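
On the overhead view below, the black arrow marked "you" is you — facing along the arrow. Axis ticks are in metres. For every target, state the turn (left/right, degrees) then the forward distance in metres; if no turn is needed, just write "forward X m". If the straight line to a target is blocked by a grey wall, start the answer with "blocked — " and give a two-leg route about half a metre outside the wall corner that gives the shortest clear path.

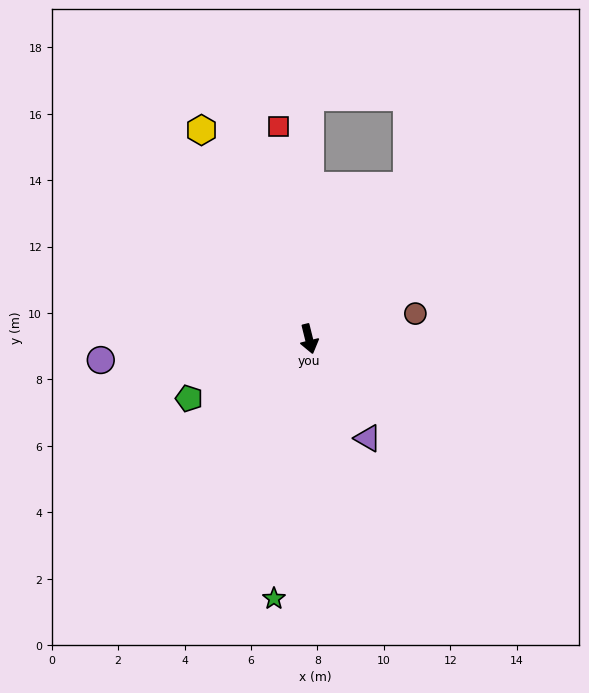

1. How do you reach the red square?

turn left 174°, forward 6.5 m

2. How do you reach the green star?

turn right 22°, forward 7.9 m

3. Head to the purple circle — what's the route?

turn right 98°, forward 6.3 m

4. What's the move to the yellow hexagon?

turn right 167°, forward 7.1 m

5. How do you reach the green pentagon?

turn right 78°, forward 4.0 m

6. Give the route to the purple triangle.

turn left 17°, forward 3.5 m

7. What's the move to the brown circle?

turn left 89°, forward 3.3 m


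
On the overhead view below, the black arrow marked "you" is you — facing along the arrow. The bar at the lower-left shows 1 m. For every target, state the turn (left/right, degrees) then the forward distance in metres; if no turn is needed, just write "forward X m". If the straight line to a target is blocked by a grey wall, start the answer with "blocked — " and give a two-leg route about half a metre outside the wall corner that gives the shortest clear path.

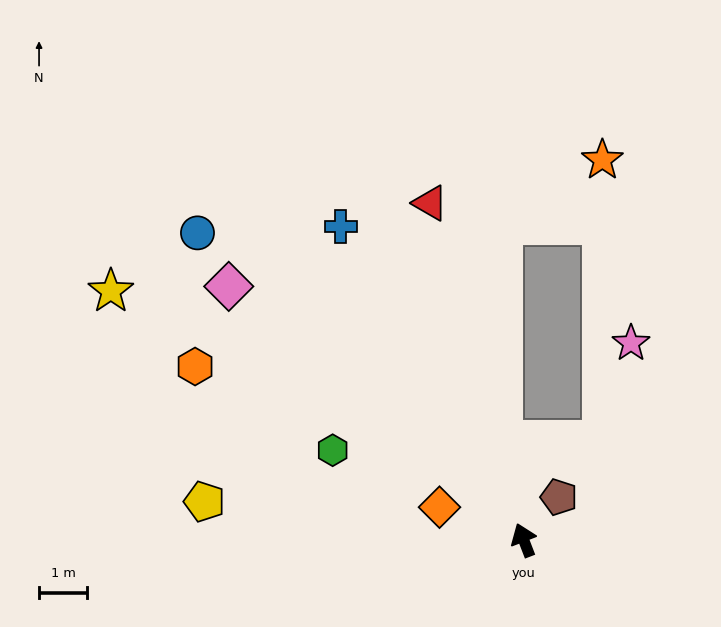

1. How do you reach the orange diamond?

turn left 48°, forward 1.9 m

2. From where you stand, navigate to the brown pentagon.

turn right 60°, forward 1.2 m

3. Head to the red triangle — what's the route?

turn right 6°, forward 7.3 m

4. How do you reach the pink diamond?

turn left 28°, forward 8.1 m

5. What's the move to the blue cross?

turn left 9°, forward 7.6 m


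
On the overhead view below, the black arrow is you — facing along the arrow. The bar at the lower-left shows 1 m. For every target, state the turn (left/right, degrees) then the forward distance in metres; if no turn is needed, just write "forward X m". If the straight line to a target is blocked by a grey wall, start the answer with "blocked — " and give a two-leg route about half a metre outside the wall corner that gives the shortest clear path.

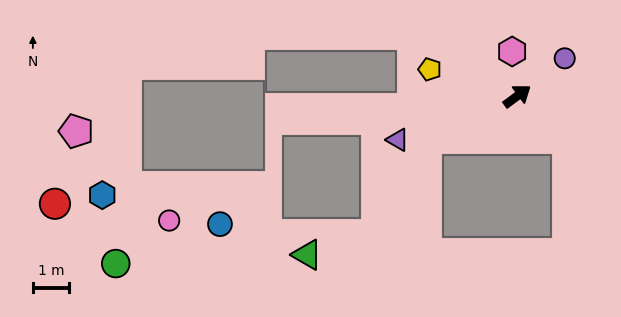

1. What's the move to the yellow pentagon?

turn left 127°, forward 2.5 m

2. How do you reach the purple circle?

turn left 2°, forward 1.7 m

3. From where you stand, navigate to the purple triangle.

turn left 164°, forward 3.5 m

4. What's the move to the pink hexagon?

turn left 60°, forward 1.2 m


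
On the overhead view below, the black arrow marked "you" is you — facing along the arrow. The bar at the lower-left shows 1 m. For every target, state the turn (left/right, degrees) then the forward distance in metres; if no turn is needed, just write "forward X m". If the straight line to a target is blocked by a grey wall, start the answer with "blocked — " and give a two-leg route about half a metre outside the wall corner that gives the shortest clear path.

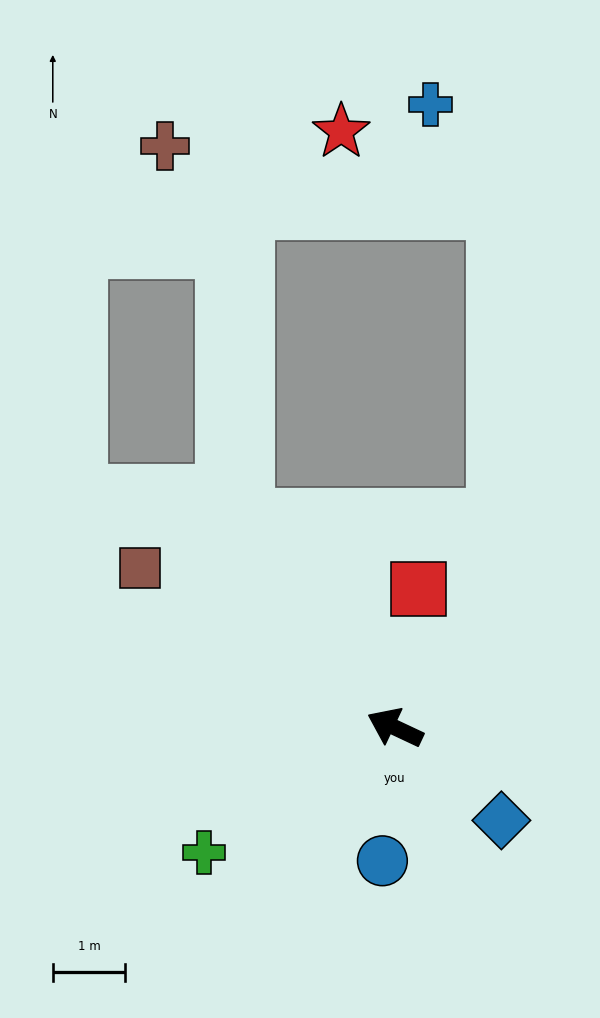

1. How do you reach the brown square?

turn right 7°, forward 4.2 m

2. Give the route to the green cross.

turn left 58°, forward 3.2 m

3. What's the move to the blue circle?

turn left 110°, forward 1.9 m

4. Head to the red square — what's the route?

turn right 74°, forward 1.9 m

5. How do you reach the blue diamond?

turn left 164°, forward 2.0 m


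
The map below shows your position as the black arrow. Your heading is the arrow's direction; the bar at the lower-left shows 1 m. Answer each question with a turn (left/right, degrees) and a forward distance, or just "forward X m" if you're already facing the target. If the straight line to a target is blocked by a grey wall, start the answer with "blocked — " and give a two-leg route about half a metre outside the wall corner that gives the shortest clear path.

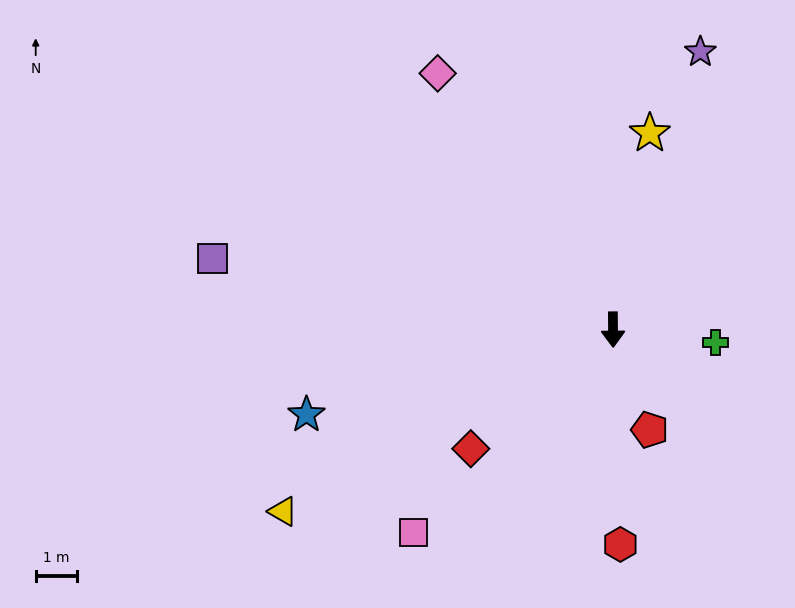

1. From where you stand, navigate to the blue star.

turn right 75°, forward 7.7 m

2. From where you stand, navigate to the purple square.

turn right 101°, forward 9.9 m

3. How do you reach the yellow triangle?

turn right 62°, forward 9.1 m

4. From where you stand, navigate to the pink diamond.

turn right 146°, forward 7.5 m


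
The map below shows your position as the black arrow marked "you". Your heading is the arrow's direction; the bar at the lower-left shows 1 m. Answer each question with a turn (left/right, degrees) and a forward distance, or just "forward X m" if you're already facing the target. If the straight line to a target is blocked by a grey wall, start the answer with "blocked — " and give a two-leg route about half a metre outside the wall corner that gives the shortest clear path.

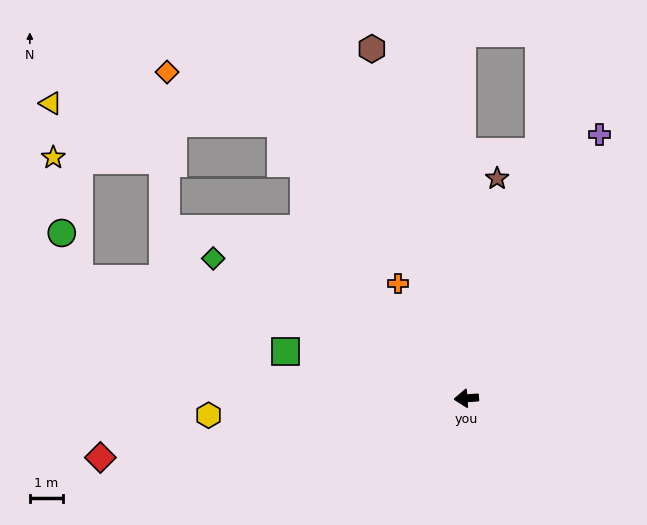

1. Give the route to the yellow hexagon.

forward 7.8 m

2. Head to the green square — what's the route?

turn right 19°, forward 5.7 m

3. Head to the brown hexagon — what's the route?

turn right 79°, forward 11.0 m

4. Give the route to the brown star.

turn right 102°, forward 6.7 m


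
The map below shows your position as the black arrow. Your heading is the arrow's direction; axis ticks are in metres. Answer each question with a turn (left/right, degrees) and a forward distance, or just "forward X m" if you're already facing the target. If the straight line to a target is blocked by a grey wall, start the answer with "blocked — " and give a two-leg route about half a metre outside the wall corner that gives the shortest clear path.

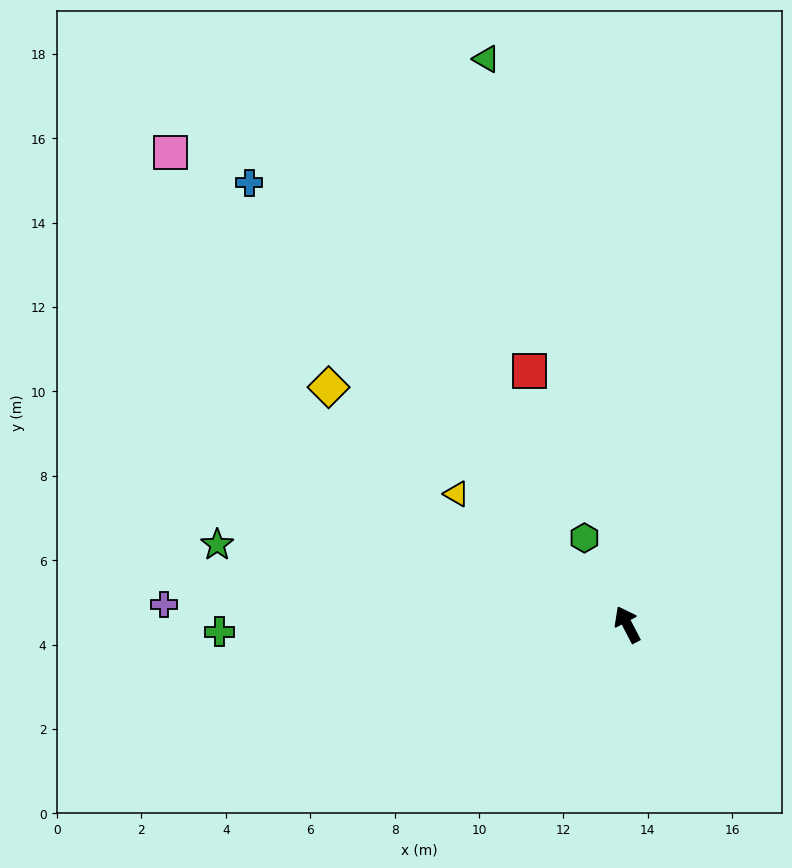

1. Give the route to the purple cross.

turn left 60°, forward 11.0 m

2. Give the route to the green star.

turn left 51°, forward 9.9 m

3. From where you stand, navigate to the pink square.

turn left 17°, forward 15.6 m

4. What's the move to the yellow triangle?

turn left 25°, forward 5.1 m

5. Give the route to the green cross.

turn left 63°, forward 9.7 m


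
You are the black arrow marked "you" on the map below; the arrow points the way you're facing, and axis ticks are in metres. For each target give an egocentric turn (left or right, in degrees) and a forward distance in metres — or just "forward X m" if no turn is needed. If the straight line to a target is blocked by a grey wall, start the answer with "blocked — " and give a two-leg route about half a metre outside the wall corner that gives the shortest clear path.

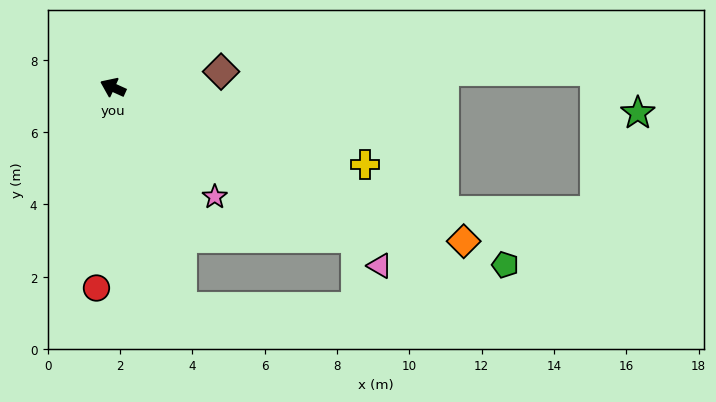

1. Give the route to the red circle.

turn left 110°, forward 5.6 m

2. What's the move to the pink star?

turn left 157°, forward 4.1 m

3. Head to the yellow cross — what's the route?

turn right 173°, forward 7.3 m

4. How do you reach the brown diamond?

turn right 147°, forward 3.0 m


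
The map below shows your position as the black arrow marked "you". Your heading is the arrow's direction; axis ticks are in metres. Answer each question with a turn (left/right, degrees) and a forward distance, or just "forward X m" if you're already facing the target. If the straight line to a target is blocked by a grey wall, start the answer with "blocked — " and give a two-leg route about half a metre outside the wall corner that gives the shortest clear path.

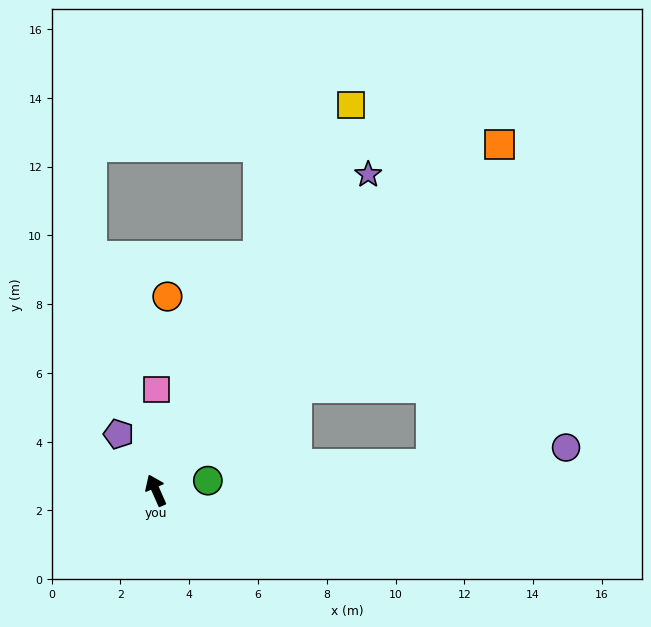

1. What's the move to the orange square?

turn right 69°, forward 14.2 m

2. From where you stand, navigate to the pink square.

turn right 24°, forward 2.9 m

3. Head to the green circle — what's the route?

turn right 103°, forward 1.5 m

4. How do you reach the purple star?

turn right 58°, forward 11.1 m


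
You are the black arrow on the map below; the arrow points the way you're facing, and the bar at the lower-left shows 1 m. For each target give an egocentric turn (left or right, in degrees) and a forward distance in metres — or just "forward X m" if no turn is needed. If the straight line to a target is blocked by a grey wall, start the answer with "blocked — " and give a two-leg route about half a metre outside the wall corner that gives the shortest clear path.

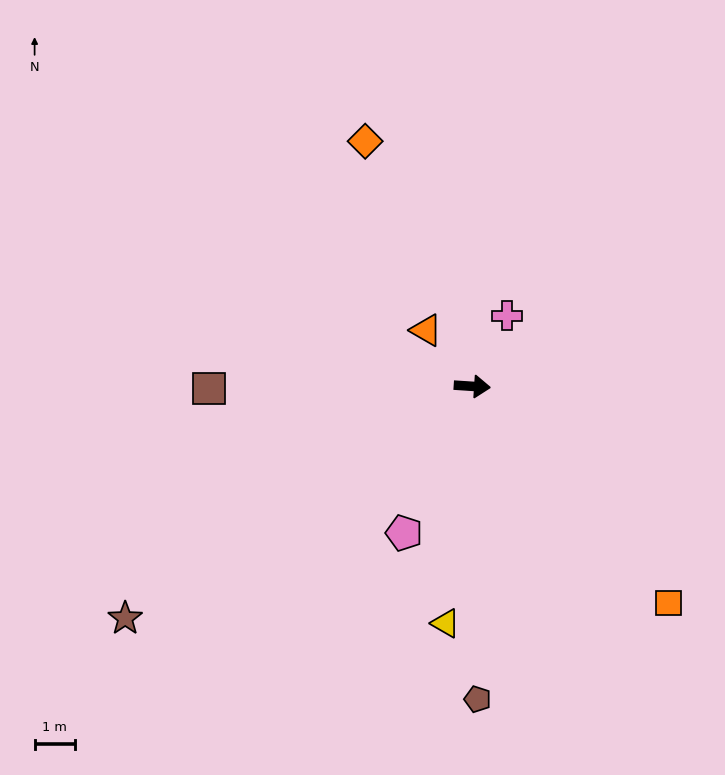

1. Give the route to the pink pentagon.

turn right 111°, forward 4.0 m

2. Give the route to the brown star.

turn right 142°, forward 10.3 m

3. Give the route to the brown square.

turn right 176°, forward 6.5 m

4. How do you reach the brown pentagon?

turn right 85°, forward 7.7 m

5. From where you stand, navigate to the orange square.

turn right 44°, forward 7.2 m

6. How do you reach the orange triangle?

turn left 133°, forward 1.8 m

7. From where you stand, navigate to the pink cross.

turn left 68°, forward 1.9 m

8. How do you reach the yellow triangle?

turn right 93°, forward 5.9 m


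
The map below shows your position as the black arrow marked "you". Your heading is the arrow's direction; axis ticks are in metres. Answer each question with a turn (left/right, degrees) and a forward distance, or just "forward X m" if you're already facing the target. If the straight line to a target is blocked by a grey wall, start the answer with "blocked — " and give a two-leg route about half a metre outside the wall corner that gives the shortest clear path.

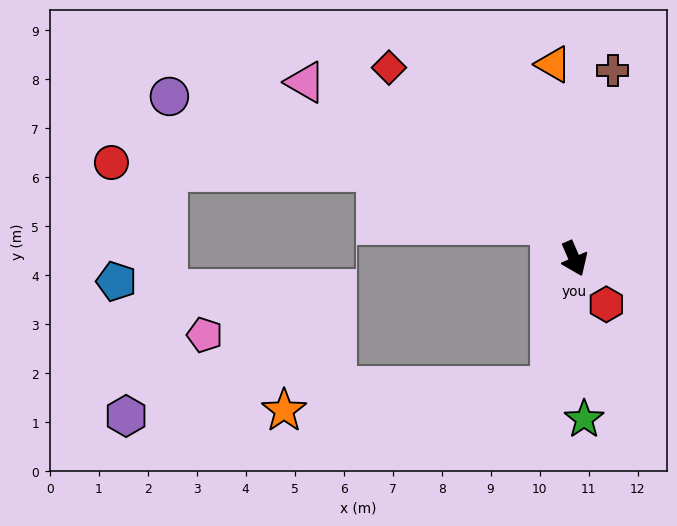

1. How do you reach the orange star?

blocked — turn right 34°, forward 2.7 m, then turn right 74°, forward 5.5 m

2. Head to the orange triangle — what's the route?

turn left 163°, forward 4.0 m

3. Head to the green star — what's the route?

turn right 20°, forward 3.3 m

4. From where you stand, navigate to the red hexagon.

turn left 12°, forward 1.1 m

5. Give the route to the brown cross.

turn left 145°, forward 3.9 m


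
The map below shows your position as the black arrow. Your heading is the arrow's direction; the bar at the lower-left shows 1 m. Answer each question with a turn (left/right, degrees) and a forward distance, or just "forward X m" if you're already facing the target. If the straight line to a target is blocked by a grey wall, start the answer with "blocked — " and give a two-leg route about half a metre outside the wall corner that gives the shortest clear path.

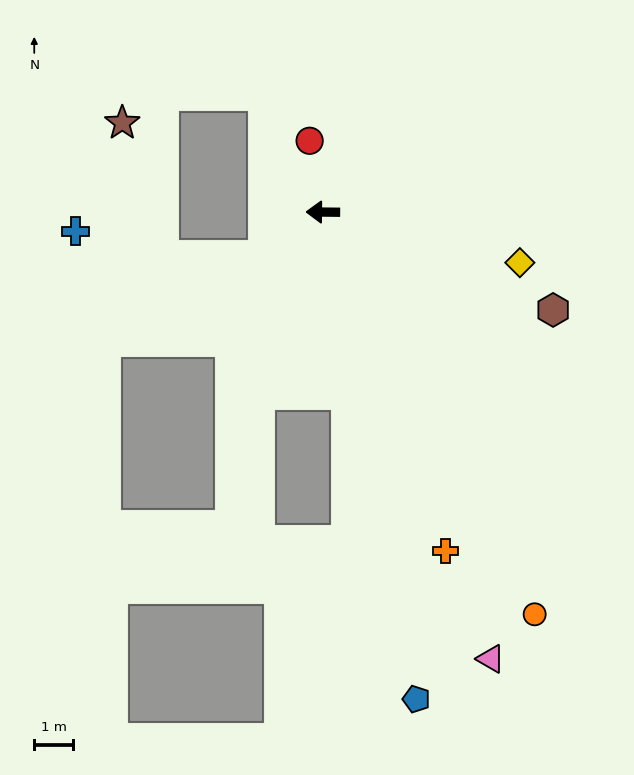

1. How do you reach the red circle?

turn right 79°, forward 1.9 m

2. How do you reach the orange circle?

turn left 118°, forward 11.6 m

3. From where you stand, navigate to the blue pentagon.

turn left 101°, forward 12.7 m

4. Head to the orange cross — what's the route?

turn left 110°, forward 9.2 m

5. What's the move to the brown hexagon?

turn left 158°, forward 6.4 m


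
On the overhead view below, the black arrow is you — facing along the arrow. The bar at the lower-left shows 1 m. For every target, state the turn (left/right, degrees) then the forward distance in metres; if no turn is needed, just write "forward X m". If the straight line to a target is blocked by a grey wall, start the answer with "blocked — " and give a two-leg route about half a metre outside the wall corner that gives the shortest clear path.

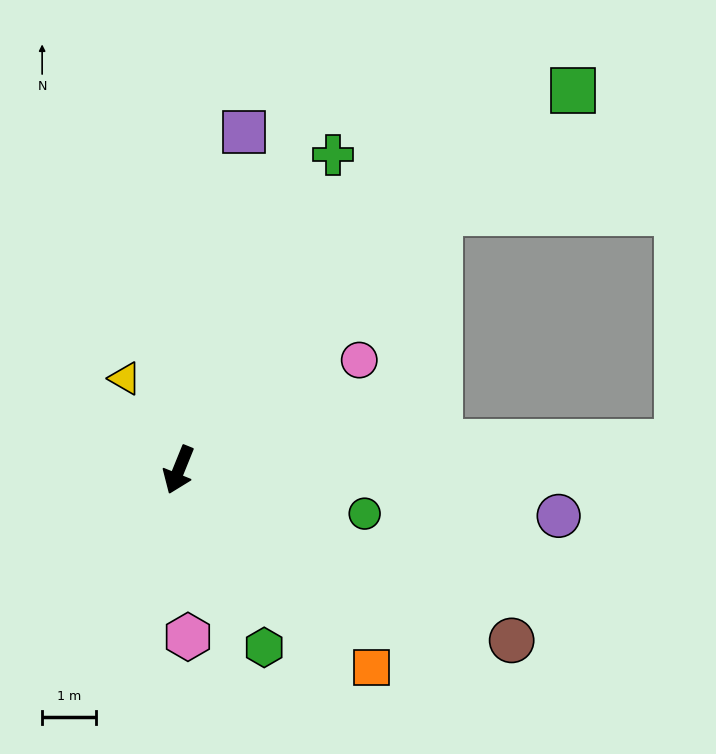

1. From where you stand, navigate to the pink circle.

turn left 143°, forward 3.9 m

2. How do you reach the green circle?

turn left 99°, forward 3.6 m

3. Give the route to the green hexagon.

turn left 48°, forward 3.7 m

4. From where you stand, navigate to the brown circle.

turn left 85°, forward 7.0 m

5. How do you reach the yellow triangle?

turn right 127°, forward 2.0 m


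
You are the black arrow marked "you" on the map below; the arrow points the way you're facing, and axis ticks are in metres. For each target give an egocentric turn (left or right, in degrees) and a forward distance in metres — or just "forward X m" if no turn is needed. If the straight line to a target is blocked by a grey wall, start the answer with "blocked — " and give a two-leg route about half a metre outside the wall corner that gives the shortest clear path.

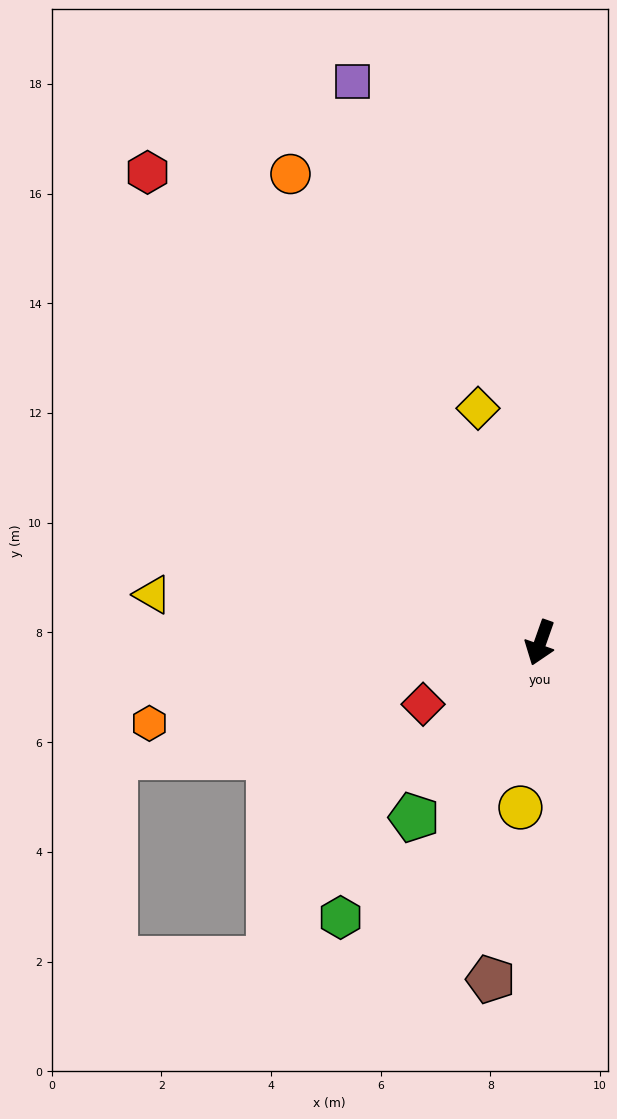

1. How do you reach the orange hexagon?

turn right 59°, forward 7.3 m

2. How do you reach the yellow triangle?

turn right 78°, forward 7.1 m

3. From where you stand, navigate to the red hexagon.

turn right 121°, forward 11.2 m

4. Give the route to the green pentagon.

turn right 16°, forward 3.9 m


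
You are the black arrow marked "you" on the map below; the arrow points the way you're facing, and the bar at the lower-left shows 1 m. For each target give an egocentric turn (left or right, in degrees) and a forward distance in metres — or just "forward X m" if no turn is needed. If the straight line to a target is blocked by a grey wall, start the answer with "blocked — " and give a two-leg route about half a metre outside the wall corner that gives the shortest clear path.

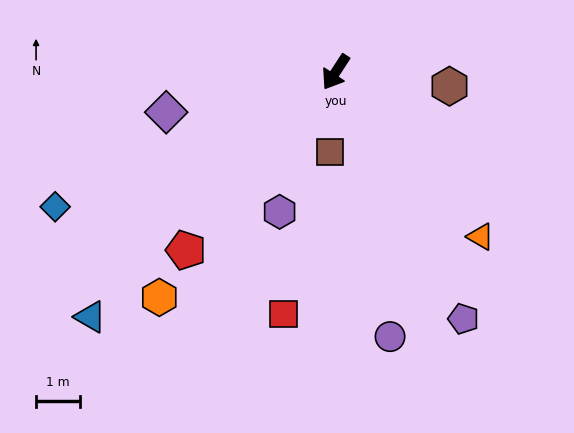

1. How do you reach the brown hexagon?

turn left 116°, forward 2.6 m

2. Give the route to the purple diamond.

turn right 44°, forward 4.0 m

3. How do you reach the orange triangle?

turn left 74°, forward 5.0 m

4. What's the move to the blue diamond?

turn right 31°, forward 7.1 m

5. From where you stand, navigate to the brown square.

turn left 29°, forward 1.8 m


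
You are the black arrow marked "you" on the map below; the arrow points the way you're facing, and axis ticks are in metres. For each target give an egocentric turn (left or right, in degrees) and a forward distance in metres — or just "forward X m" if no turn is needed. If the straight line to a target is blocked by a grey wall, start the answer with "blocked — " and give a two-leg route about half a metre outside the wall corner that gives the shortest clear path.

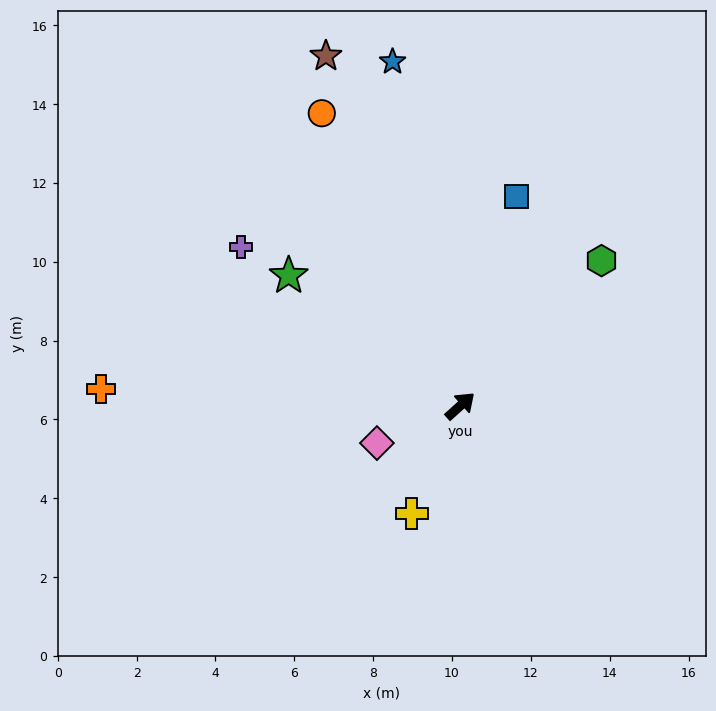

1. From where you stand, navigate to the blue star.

turn left 59°, forward 8.9 m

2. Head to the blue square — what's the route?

turn left 33°, forward 5.5 m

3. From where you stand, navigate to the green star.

turn left 101°, forward 5.5 m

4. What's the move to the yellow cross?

turn right 156°, forward 3.0 m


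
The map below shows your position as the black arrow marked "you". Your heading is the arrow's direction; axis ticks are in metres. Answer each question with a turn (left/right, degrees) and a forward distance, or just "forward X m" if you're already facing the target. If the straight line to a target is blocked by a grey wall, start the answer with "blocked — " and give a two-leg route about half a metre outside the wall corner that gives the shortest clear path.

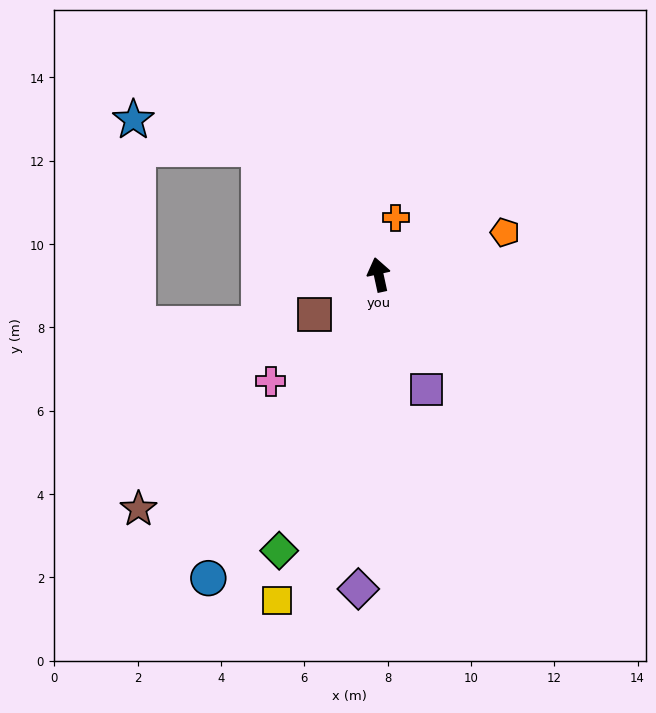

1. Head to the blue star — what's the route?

blocked — turn left 31°, forward 4.2 m, then turn left 34°, forward 3.1 m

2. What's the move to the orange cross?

turn right 29°, forward 1.4 m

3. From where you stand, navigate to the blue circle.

turn left 138°, forward 8.4 m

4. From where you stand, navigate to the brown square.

turn left 110°, forward 1.8 m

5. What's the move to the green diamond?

turn left 148°, forward 7.0 m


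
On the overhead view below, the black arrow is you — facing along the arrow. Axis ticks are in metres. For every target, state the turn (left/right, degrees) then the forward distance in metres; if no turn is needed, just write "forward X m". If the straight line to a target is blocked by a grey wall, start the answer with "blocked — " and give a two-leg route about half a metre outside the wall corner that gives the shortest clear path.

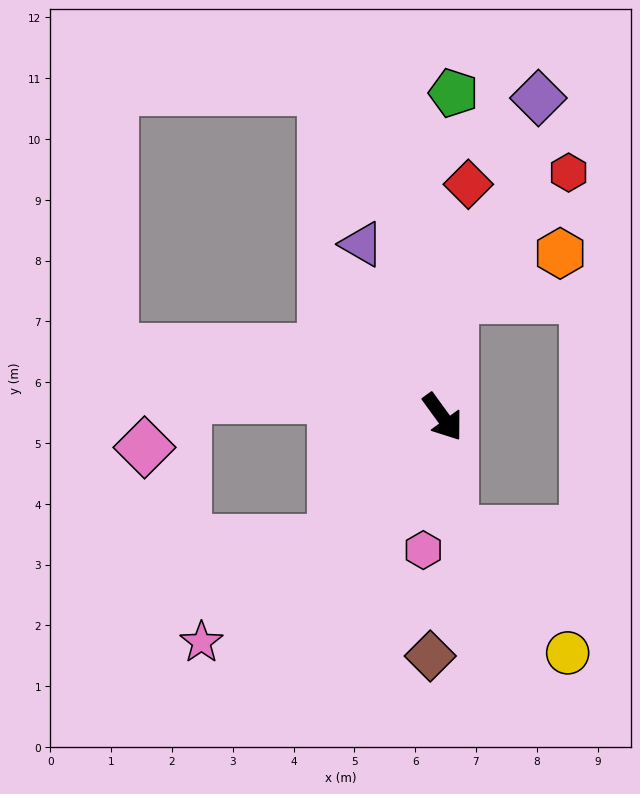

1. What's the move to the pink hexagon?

turn right 44°, forward 2.2 m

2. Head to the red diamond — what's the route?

turn left 138°, forward 3.9 m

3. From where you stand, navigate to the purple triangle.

turn left 169°, forward 3.1 m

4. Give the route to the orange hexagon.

blocked — turn left 139°, forward 2.0 m, then turn right 63°, forward 1.9 m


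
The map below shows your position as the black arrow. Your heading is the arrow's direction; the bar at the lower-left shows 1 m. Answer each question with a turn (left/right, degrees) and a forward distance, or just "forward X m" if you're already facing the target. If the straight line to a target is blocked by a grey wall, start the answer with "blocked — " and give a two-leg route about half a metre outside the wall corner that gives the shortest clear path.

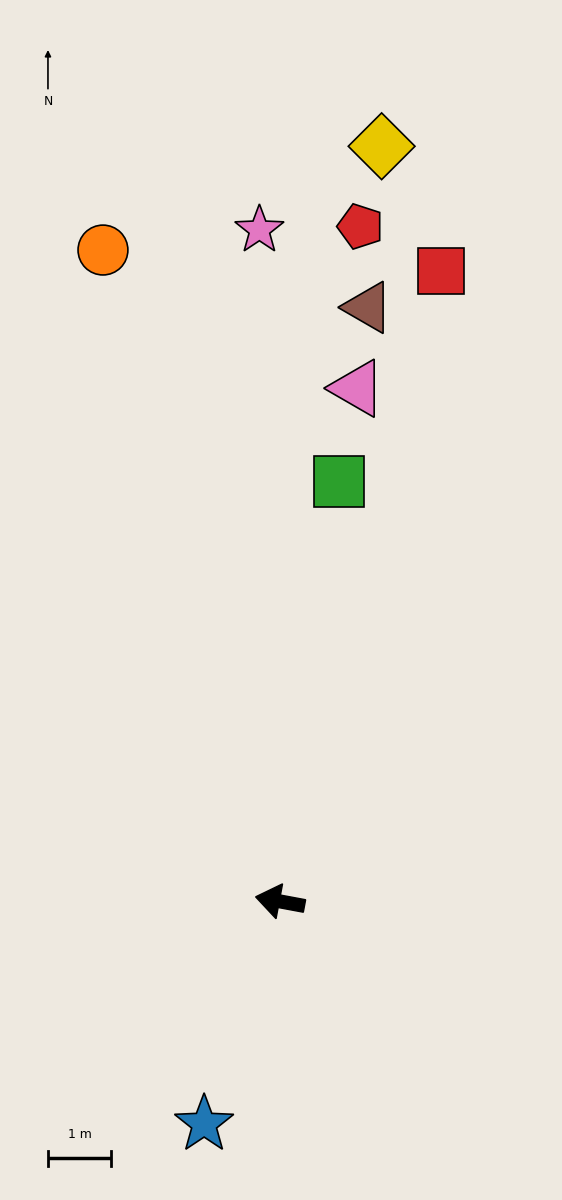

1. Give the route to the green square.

turn right 87°, forward 6.7 m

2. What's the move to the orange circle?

turn right 64°, forward 10.7 m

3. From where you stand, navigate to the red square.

turn right 94°, forward 10.3 m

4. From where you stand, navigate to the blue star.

turn left 82°, forward 3.7 m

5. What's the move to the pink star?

turn right 78°, forward 10.6 m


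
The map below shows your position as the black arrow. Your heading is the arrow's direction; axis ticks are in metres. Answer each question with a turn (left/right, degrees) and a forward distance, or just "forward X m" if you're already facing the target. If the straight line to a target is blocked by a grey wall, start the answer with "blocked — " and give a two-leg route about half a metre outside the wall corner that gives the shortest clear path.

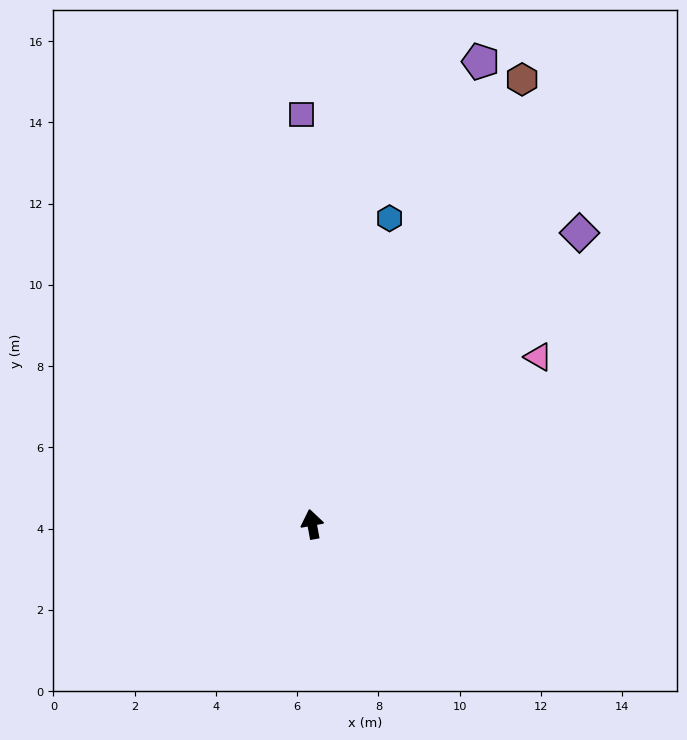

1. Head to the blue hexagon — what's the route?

turn right 25°, forward 7.8 m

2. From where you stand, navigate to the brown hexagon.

turn right 36°, forward 12.1 m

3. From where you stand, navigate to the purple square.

turn right 9°, forward 10.1 m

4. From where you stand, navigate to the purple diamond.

turn right 53°, forward 9.7 m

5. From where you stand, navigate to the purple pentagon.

turn right 30°, forward 12.1 m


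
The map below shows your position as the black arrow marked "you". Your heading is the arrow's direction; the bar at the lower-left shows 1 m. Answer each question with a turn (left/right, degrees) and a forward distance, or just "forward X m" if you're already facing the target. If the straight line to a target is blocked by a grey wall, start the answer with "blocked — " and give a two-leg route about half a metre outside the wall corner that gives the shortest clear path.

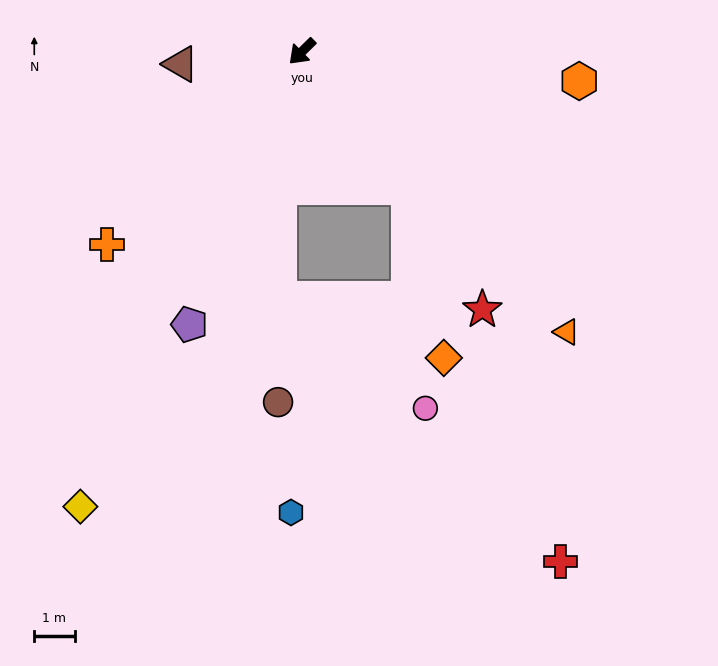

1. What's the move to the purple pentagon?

turn left 23°, forward 7.3 m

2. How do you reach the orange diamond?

blocked — turn left 83°, forward 4.3 m, then turn right 26°, forward 4.3 m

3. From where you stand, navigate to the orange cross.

forward 6.8 m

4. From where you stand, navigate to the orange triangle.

turn left 89°, forward 9.5 m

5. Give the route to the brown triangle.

turn right 39°, forward 3.0 m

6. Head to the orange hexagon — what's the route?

turn left 129°, forward 6.9 m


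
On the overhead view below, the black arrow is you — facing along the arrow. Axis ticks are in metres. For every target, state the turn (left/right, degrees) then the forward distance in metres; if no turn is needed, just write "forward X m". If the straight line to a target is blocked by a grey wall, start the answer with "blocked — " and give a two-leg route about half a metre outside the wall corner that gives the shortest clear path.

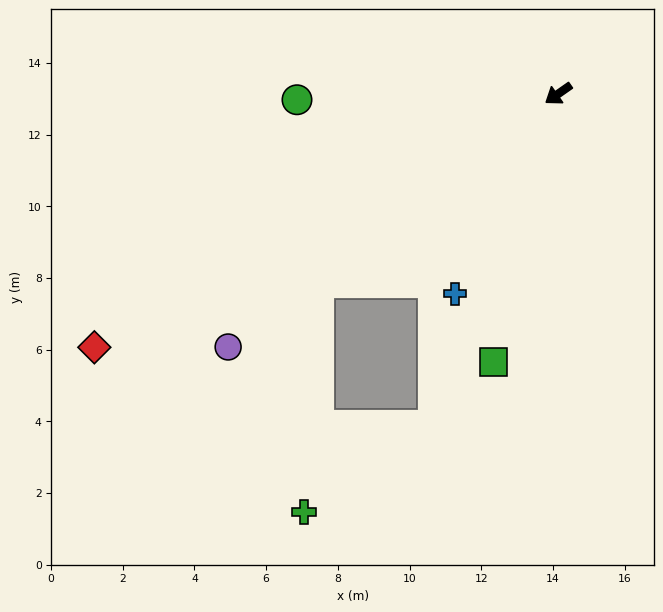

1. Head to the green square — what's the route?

turn left 41°, forward 7.7 m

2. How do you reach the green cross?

blocked — turn left 34°, forward 9.9 m, then turn right 35°, forward 4.3 m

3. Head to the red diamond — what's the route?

turn right 6°, forward 14.8 m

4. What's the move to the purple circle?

turn left 2°, forward 11.6 m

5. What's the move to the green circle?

turn right 34°, forward 7.3 m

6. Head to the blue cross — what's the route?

turn left 28°, forward 6.3 m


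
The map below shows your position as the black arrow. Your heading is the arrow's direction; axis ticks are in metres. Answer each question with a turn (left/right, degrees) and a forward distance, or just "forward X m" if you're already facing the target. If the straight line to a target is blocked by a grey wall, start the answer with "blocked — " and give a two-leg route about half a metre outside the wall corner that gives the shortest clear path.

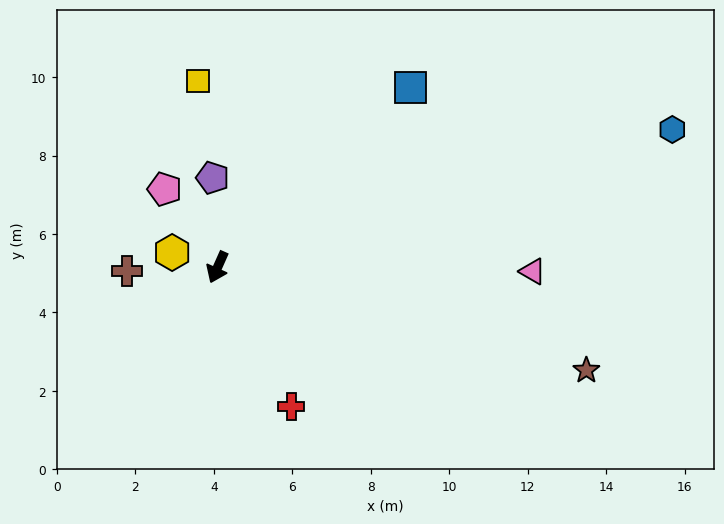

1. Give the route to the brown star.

turn left 98°, forward 9.8 m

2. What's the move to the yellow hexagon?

turn right 84°, forward 1.2 m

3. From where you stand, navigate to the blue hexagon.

turn left 131°, forward 12.1 m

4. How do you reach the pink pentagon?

turn right 122°, forward 2.4 m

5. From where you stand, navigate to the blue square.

turn left 157°, forward 6.7 m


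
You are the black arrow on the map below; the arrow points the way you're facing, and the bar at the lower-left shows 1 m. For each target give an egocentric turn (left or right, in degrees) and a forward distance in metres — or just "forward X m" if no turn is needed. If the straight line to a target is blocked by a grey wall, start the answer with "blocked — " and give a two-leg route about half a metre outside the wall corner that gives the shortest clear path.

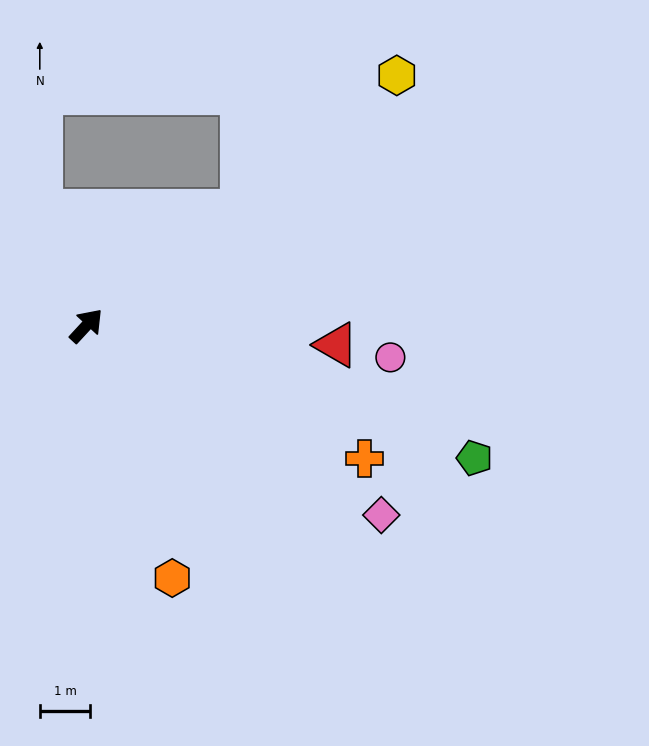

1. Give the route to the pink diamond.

turn right 80°, forward 6.9 m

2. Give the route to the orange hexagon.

turn right 119°, forward 5.3 m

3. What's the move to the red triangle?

turn right 52°, forward 5.0 m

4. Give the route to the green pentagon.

turn right 66°, forward 8.1 m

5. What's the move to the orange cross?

turn right 73°, forward 6.1 m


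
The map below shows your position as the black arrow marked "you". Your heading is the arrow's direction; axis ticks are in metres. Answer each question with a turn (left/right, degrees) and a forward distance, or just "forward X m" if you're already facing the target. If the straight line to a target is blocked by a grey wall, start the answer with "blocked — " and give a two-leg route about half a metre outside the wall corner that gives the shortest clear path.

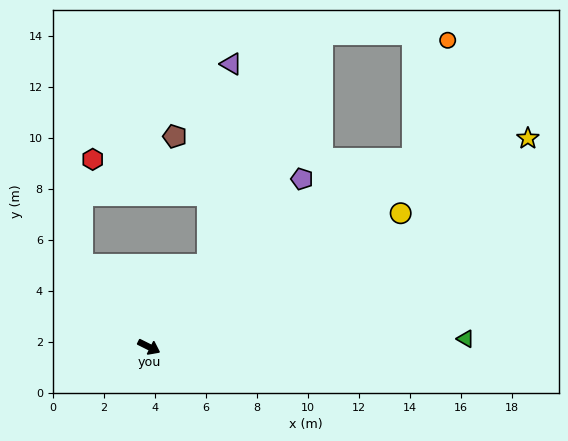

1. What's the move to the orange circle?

blocked — turn left 62°, forward 12.7 m, then turn left 38°, forward 4.8 m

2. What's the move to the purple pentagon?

turn left 74°, forward 8.9 m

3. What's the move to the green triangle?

turn left 28°, forward 12.4 m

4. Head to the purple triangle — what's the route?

blocked — turn left 81°, forward 4.0 m, then turn left 29°, forward 7.9 m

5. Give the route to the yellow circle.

turn left 55°, forward 11.2 m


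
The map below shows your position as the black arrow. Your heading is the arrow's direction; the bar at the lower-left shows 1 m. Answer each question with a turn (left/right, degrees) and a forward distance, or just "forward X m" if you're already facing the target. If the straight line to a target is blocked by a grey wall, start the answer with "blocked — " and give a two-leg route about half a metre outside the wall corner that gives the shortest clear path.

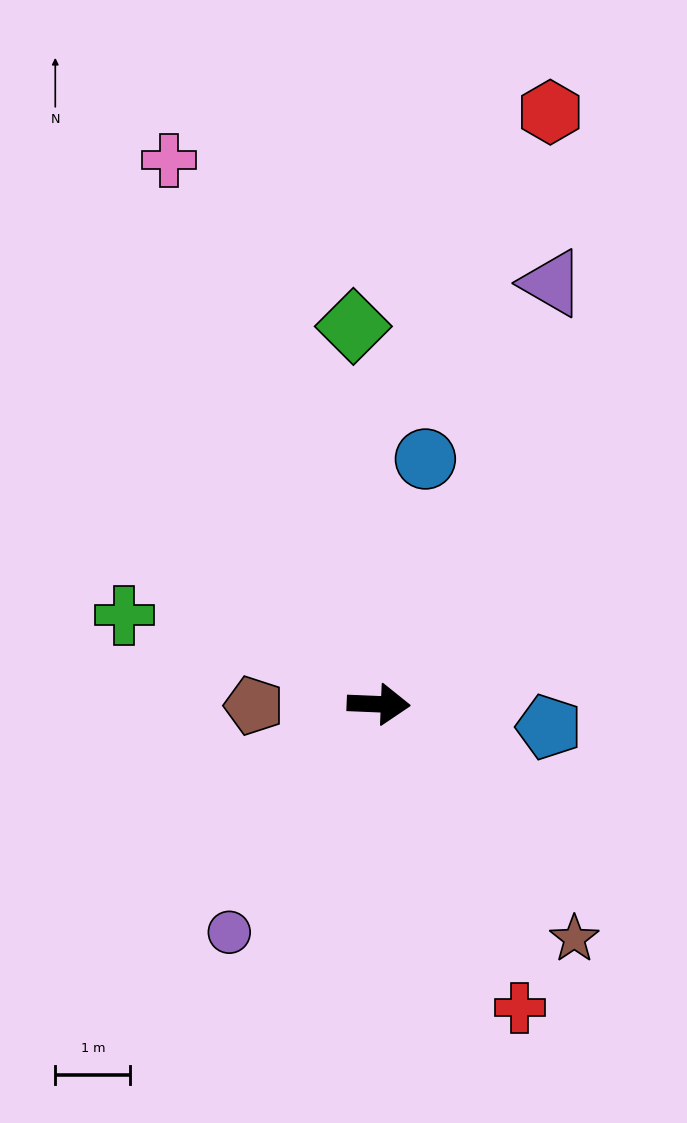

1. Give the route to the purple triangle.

turn left 70°, forward 6.1 m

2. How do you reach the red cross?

turn right 63°, forward 4.5 m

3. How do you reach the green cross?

turn left 163°, forward 3.6 m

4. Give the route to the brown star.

turn right 48°, forward 4.1 m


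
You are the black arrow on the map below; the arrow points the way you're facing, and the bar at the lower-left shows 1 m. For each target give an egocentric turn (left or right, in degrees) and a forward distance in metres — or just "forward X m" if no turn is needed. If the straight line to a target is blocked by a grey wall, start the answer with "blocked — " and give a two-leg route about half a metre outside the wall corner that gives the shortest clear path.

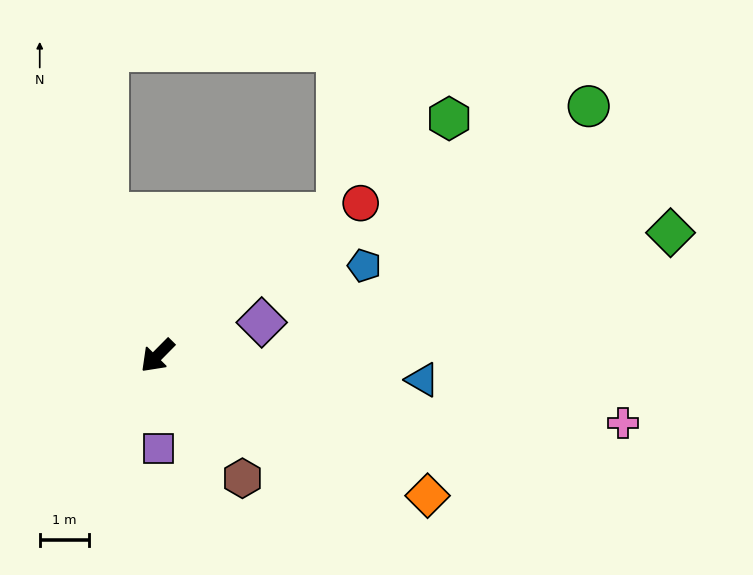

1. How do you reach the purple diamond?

turn left 152°, forward 2.2 m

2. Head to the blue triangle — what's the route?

turn left 129°, forward 5.4 m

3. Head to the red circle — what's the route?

turn left 172°, forward 5.2 m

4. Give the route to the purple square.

turn left 45°, forward 1.9 m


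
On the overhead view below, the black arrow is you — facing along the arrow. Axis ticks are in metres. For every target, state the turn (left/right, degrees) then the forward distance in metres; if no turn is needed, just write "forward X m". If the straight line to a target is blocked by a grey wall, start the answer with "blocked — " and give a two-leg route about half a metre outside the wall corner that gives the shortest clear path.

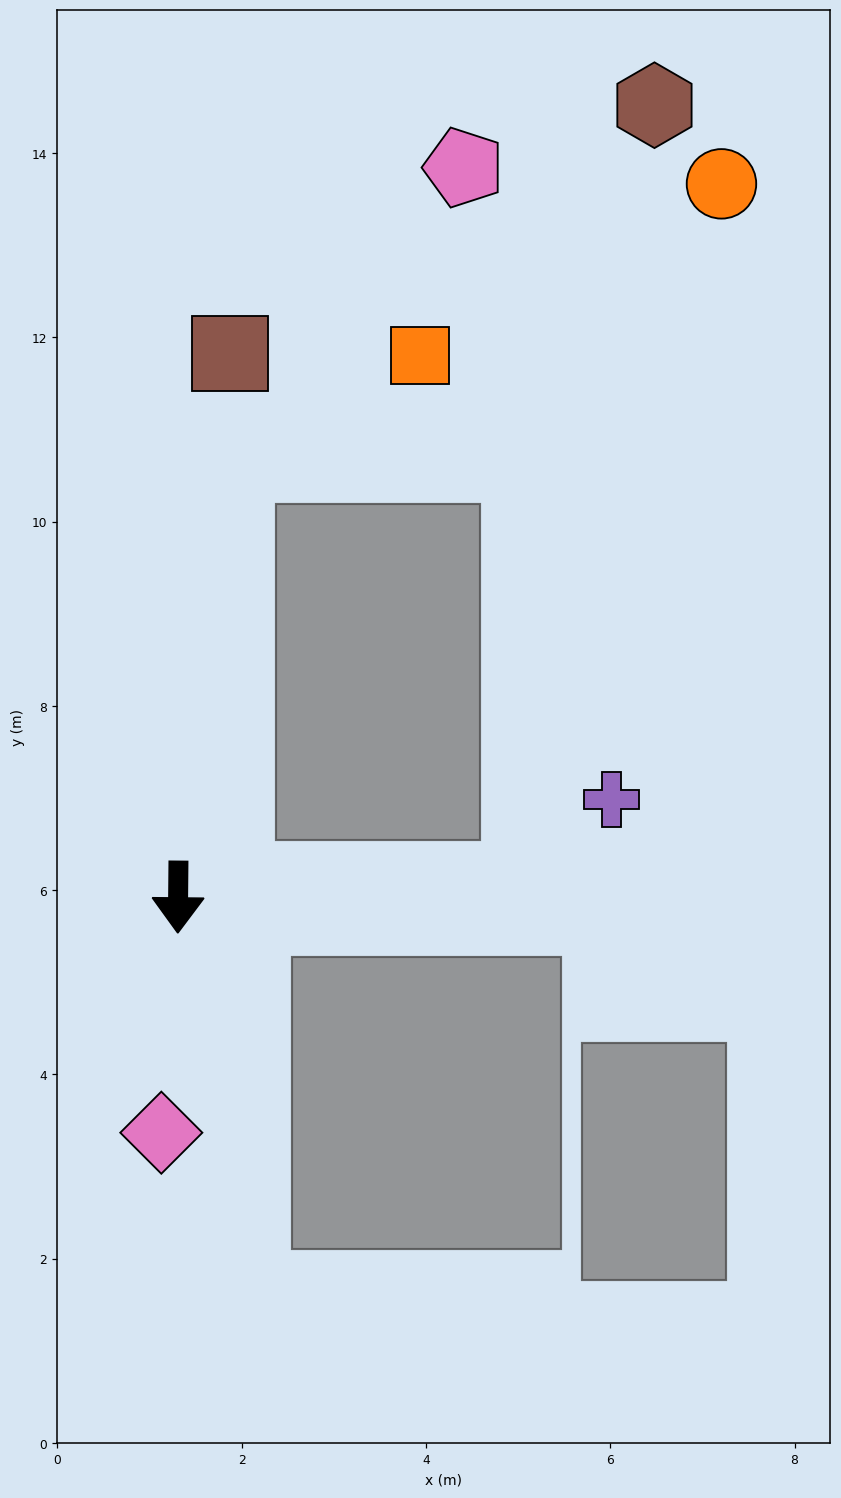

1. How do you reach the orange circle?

blocked — turn left 93°, forward 3.7 m, then turn left 72°, forward 7.9 m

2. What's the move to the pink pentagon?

blocked — turn left 173°, forward 4.8 m, then turn right 30°, forward 4.1 m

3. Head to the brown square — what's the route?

turn left 175°, forward 5.9 m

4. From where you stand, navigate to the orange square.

blocked — turn left 173°, forward 4.8 m, then turn right 52°, forward 2.3 m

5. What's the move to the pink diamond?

turn right 4°, forward 2.6 m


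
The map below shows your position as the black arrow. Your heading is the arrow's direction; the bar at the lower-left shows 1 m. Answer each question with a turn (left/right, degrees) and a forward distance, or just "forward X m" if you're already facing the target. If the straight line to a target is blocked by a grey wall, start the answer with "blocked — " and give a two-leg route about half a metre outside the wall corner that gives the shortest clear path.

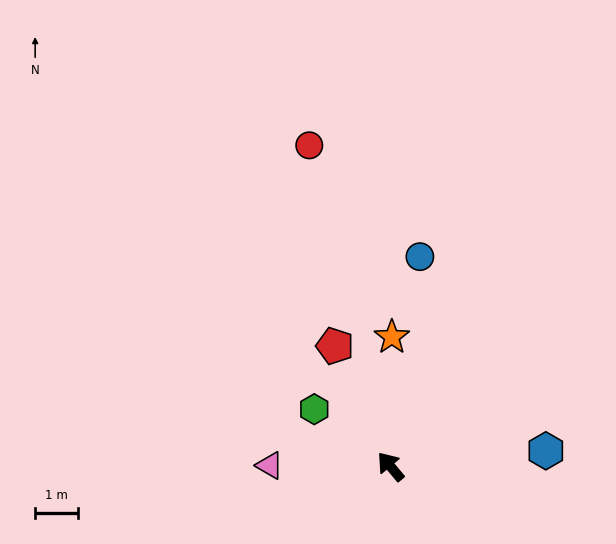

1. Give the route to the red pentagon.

turn right 15°, forward 3.1 m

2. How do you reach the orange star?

turn right 40°, forward 3.0 m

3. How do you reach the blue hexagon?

turn right 124°, forward 3.7 m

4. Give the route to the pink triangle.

turn left 50°, forward 2.8 m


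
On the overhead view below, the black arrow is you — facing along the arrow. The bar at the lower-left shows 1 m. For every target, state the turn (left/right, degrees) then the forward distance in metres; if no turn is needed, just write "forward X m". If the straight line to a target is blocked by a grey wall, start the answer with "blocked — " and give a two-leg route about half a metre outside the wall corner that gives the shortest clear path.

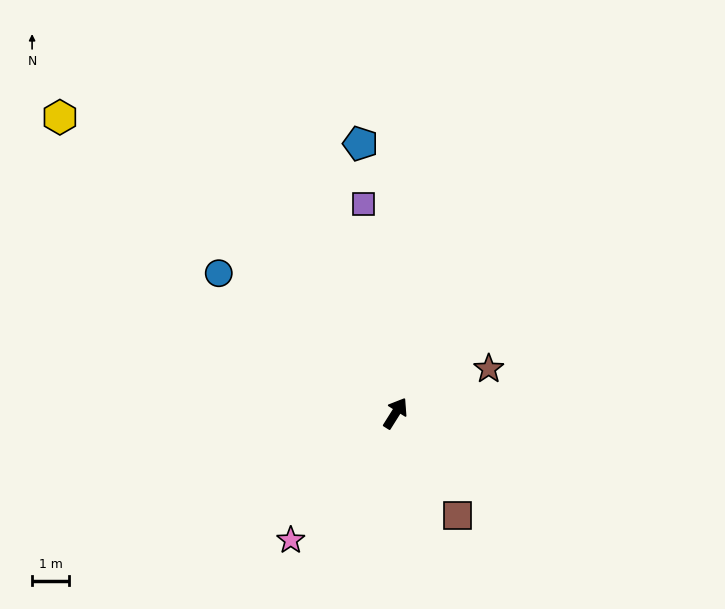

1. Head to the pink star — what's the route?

turn left 173°, forward 4.5 m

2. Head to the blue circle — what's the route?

turn left 84°, forward 6.1 m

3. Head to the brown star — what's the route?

turn right 32°, forward 2.8 m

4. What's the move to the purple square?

turn left 41°, forward 5.7 m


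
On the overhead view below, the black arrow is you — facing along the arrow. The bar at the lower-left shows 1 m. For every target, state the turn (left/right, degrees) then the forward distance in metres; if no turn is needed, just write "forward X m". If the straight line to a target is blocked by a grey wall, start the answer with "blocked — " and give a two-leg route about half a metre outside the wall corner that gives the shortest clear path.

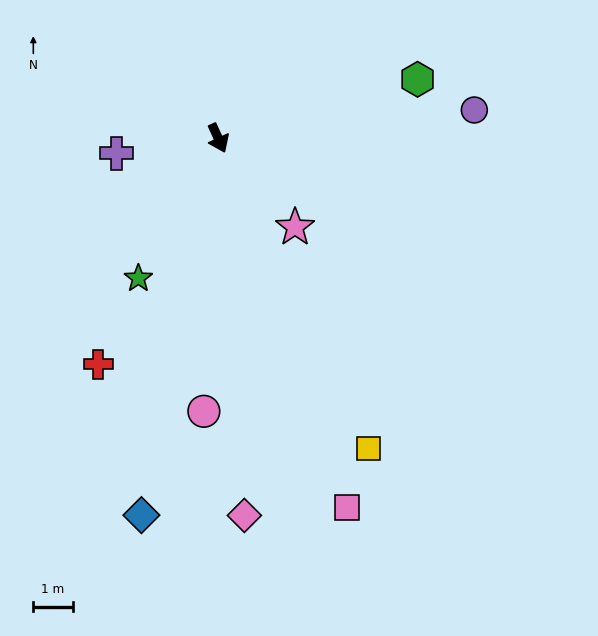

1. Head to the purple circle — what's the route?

turn left 72°, forward 6.5 m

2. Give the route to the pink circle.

turn right 28°, forward 6.9 m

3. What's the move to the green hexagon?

turn left 82°, forward 5.3 m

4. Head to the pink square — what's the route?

turn right 5°, forward 9.9 m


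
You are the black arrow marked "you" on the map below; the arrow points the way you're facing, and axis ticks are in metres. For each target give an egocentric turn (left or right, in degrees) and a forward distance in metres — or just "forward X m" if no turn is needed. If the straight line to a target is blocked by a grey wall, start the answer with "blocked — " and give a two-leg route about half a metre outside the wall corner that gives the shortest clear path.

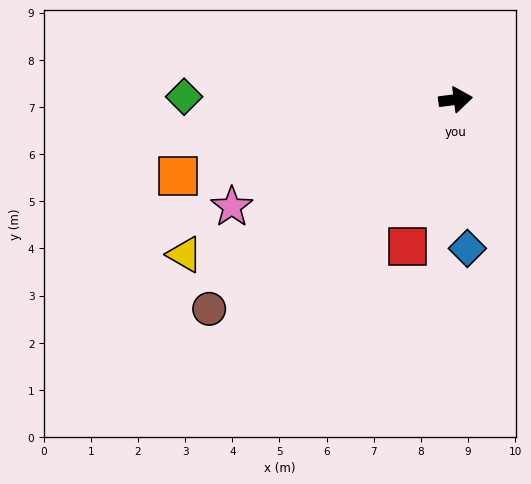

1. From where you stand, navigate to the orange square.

turn right 172°, forward 6.1 m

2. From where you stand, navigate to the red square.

turn right 115°, forward 3.3 m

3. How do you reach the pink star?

turn right 162°, forward 5.3 m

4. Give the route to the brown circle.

turn right 147°, forward 6.9 m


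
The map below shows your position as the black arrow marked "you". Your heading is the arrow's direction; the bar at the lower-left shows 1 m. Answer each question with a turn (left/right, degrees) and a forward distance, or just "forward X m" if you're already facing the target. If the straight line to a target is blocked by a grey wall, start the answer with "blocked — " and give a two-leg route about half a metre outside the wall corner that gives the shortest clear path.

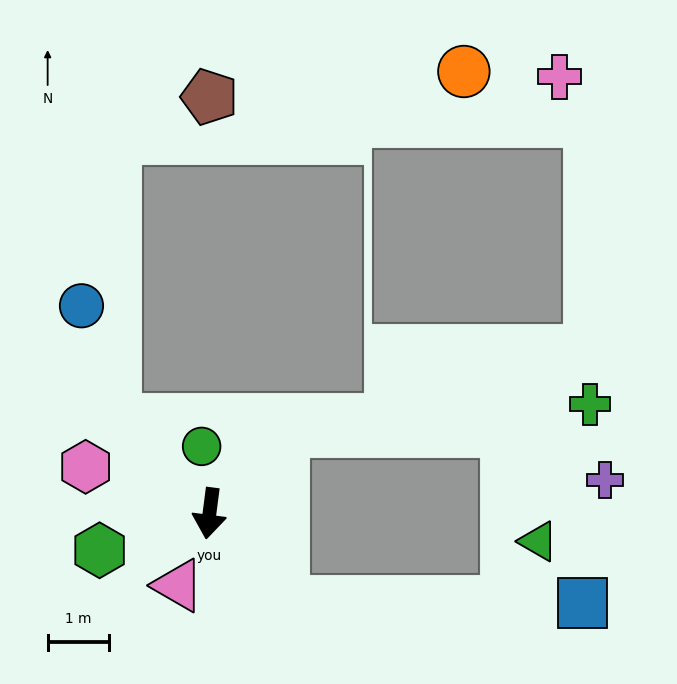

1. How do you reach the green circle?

turn right 166°, forward 1.1 m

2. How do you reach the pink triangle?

turn right 16°, forward 1.3 m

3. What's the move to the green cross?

blocked — turn left 145°, forward 1.8 m, then turn right 42°, forward 5.0 m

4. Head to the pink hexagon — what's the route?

turn right 103°, forward 2.2 m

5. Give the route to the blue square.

blocked — turn left 47°, forward 1.9 m, then turn left 50°, forward 4.9 m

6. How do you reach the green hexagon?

turn right 64°, forward 1.9 m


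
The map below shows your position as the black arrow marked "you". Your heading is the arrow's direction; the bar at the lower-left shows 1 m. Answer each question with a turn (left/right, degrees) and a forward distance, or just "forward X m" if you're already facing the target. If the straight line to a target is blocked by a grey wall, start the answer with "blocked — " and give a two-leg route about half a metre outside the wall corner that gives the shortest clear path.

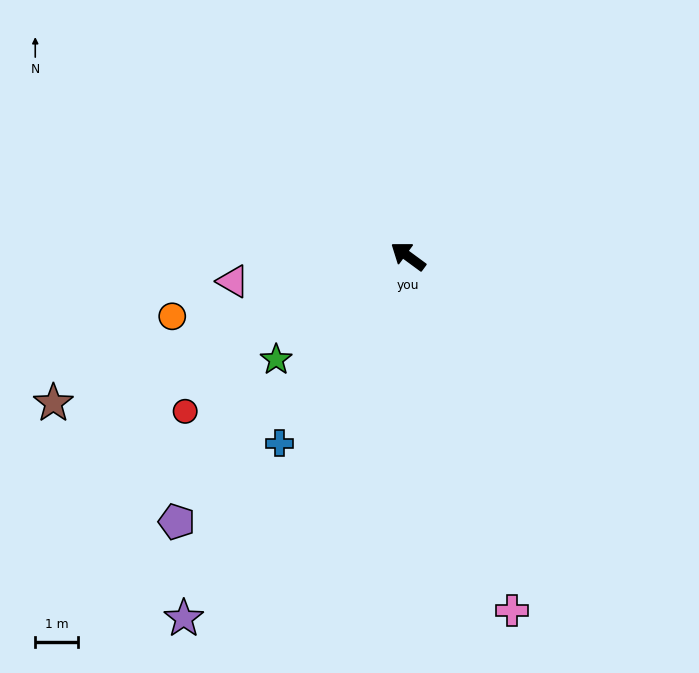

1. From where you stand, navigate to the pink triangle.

turn left 44°, forward 4.2 m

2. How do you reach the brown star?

turn left 59°, forward 9.0 m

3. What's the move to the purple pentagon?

turn left 85°, forward 8.3 m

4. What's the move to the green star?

turn left 74°, forward 3.9 m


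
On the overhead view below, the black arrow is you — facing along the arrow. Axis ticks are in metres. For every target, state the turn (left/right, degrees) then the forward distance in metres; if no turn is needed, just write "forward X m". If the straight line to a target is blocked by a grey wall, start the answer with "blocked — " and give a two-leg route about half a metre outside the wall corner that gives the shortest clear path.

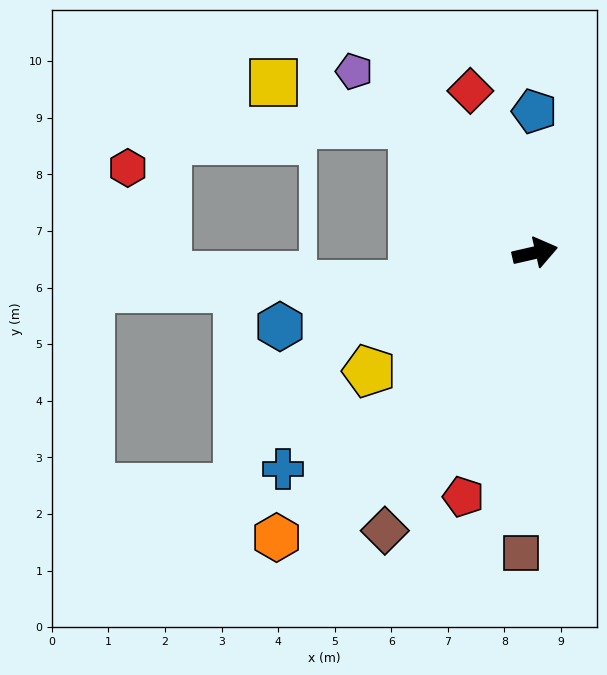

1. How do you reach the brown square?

turn right 106°, forward 5.3 m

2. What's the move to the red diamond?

turn left 99°, forward 3.1 m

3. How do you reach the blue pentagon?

turn left 77°, forward 2.5 m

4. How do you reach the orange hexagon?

turn right 145°, forward 6.8 m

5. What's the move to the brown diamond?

turn right 131°, forward 5.6 m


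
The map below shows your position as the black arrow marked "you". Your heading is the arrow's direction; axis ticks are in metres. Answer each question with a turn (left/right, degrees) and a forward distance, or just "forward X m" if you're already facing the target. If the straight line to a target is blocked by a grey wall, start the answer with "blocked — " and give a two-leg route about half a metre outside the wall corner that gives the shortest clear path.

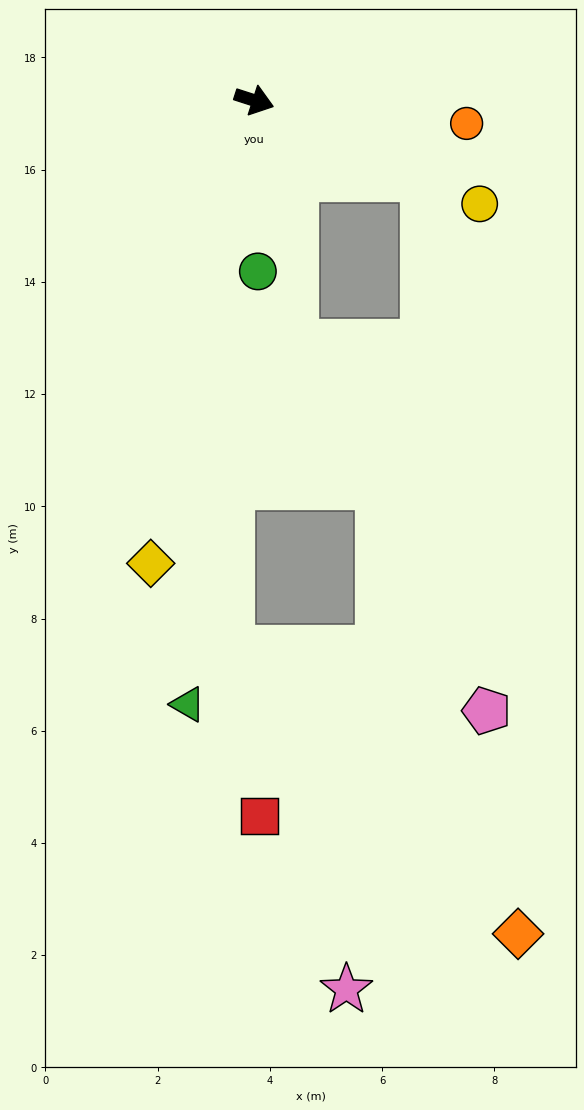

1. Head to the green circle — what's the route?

turn right 71°, forward 3.0 m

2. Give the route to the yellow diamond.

turn right 85°, forward 8.5 m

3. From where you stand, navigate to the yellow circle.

turn right 7°, forward 4.4 m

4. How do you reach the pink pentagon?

blocked — turn right 6°, forward 3.3 m, then turn right 59°, forward 9.6 m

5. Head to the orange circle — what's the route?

turn left 12°, forward 3.8 m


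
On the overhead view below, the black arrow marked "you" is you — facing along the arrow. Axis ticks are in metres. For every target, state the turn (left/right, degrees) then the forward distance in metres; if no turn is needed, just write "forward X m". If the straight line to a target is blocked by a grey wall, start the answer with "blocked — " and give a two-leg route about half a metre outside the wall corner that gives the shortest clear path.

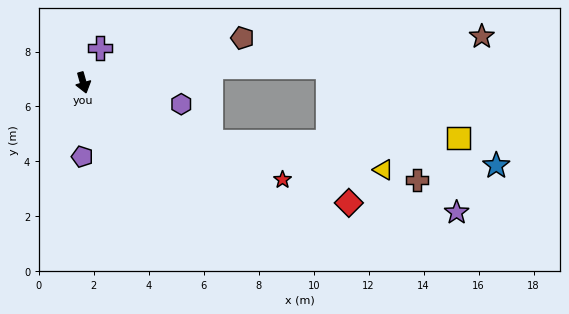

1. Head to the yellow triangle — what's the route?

blocked — turn left 50°, forward 5.1 m, then turn left 15°, forward 6.3 m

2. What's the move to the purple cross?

turn left 138°, forward 1.4 m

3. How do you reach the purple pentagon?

turn right 16°, forward 2.7 m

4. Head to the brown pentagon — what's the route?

turn left 90°, forward 6.0 m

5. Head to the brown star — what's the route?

turn left 81°, forward 14.6 m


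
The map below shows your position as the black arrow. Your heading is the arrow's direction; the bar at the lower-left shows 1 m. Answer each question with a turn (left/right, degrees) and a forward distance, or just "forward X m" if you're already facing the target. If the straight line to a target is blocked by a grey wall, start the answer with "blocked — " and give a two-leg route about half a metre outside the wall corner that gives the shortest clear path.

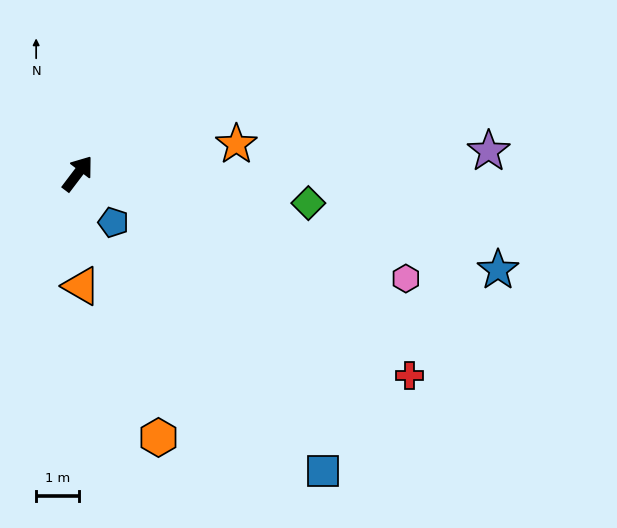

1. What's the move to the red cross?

turn right 84°, forward 9.0 m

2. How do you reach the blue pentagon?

turn right 107°, forward 1.4 m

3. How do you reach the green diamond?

turn right 60°, forward 5.4 m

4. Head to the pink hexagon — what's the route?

turn right 71°, forward 8.0 m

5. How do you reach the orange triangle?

turn right 141°, forward 2.6 m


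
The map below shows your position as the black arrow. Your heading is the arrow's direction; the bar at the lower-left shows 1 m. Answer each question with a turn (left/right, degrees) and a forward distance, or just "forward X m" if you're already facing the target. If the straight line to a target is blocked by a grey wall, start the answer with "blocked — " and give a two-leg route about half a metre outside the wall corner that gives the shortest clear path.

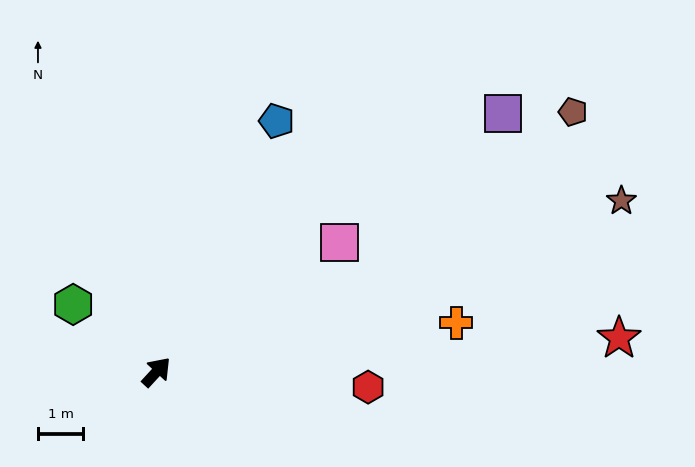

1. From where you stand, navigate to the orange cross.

turn right 38°, forward 6.7 m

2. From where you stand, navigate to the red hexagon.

turn right 52°, forward 4.7 m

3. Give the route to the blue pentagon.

turn left 17°, forward 6.1 m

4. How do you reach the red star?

turn right 43°, forward 10.2 m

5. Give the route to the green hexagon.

turn left 94°, forward 2.4 m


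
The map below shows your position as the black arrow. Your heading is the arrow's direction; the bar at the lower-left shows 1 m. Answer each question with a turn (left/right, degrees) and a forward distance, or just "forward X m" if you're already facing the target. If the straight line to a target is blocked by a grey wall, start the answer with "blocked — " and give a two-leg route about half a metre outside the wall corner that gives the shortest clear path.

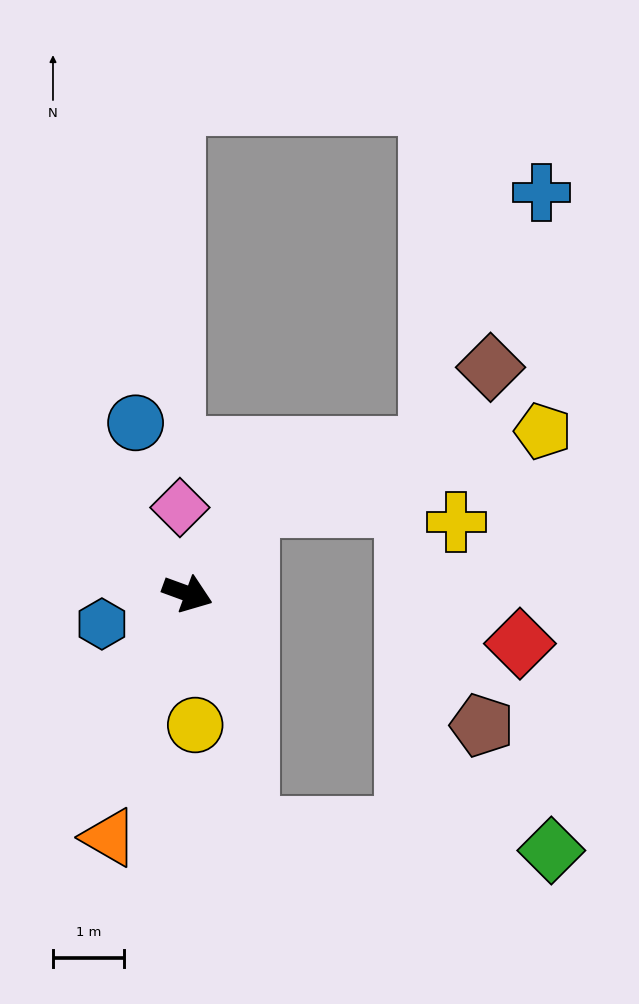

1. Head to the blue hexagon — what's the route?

turn right 140°, forward 1.3 m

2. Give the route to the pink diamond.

turn left 115°, forward 1.2 m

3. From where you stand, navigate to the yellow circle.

turn right 67°, forward 1.9 m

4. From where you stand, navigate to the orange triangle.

turn right 88°, forward 3.6 m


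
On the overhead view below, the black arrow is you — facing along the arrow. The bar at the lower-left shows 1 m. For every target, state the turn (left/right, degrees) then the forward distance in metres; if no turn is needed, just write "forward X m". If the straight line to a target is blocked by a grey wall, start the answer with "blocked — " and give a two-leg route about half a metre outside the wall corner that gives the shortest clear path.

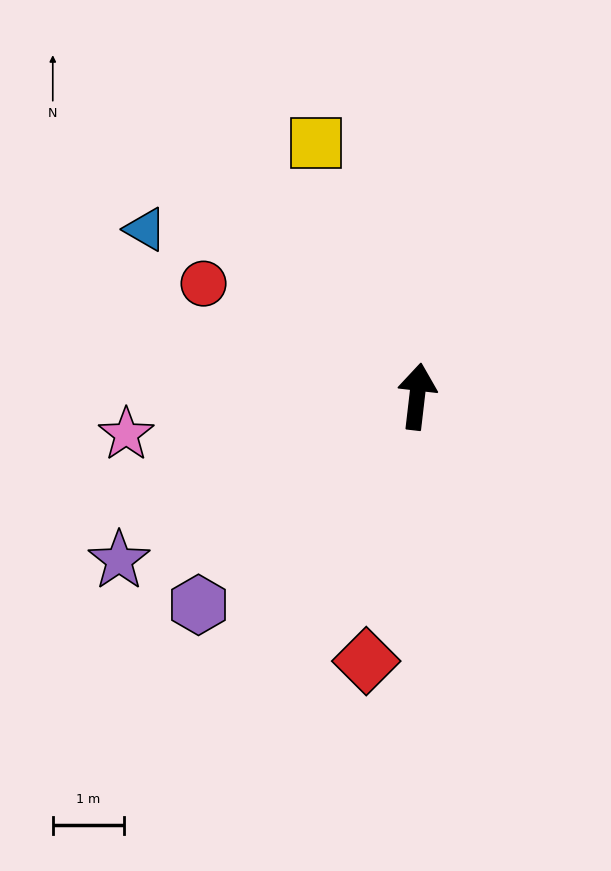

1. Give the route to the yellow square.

turn left 28°, forward 3.8 m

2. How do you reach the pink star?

turn left 104°, forward 4.1 m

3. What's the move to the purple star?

turn left 125°, forward 4.8 m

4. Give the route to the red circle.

turn left 69°, forward 3.4 m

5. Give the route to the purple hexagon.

turn left 140°, forward 4.2 m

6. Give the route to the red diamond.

turn left 176°, forward 3.8 m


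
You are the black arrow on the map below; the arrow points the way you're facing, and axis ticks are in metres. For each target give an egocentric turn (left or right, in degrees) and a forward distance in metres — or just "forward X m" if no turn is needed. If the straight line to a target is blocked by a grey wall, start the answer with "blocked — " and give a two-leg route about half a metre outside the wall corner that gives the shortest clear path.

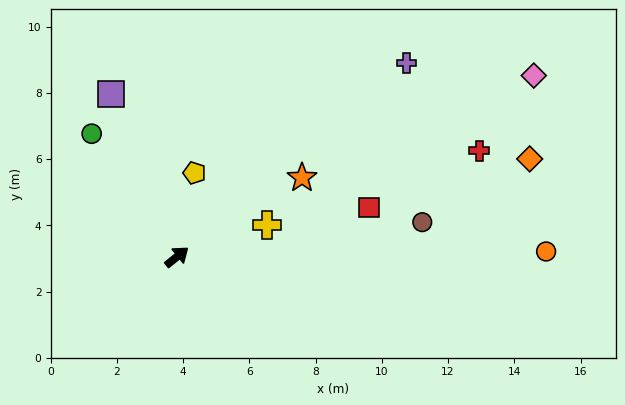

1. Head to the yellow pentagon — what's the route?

turn left 39°, forward 2.6 m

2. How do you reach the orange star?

turn right 7°, forward 4.5 m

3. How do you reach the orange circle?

turn right 38°, forward 11.2 m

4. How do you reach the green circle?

turn left 86°, forward 4.5 m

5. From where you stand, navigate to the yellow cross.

turn right 19°, forward 2.9 m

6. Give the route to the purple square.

turn left 73°, forward 5.3 m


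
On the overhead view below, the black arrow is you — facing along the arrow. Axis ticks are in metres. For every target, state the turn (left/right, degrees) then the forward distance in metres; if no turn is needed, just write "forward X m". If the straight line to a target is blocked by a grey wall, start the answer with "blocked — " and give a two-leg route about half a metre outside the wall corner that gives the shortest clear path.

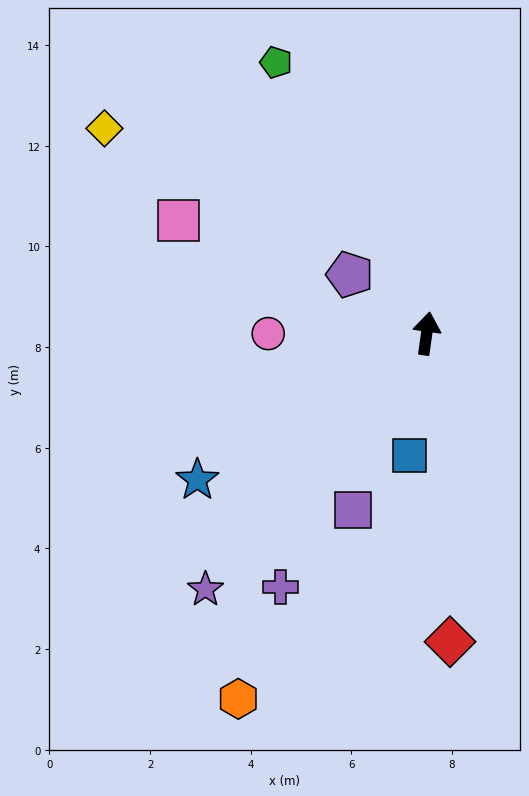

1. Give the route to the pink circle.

turn left 98°, forward 3.1 m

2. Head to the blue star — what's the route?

turn left 131°, forward 5.4 m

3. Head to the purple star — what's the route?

turn left 147°, forward 6.7 m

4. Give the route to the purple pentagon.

turn left 61°, forward 1.9 m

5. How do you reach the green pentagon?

turn left 37°, forward 6.2 m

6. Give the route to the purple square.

turn left 165°, forward 3.8 m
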